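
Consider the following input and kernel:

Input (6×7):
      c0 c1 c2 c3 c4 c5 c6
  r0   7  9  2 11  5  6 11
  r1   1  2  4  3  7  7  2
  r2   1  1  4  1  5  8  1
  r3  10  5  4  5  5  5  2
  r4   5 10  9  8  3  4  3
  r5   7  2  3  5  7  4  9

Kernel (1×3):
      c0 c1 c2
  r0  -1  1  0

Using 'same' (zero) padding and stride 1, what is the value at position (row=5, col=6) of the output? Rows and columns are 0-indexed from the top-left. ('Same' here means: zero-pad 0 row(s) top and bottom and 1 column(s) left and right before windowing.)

5

The receptive field on the zero-padded input at this output position is [4 9 0]. Elementwise product with the kernel and sum: 4·-1 + 9·1.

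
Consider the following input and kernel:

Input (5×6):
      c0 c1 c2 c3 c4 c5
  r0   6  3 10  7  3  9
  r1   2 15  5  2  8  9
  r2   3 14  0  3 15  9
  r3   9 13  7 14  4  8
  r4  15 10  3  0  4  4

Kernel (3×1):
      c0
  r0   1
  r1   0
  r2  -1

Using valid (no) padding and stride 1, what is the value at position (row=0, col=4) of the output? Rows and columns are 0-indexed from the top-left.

The receptive field on the input at this output position is [3 / 8 / 15]. Elementwise product with the kernel and sum: 3·1 + 15·-1.

-12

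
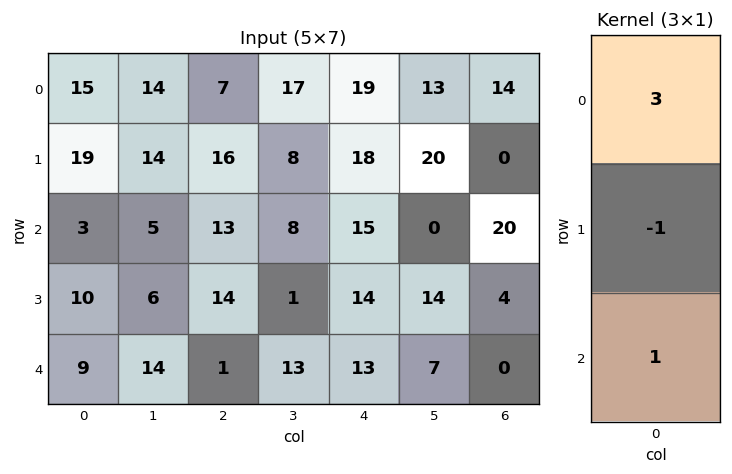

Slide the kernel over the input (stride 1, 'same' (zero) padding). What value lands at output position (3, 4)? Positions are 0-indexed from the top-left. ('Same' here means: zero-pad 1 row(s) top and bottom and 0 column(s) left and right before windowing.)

44

The receptive field on the zero-padded input at this output position is [15 / 14 / 13]. Elementwise product with the kernel and sum: 15·3 + 14·-1 + 13·1.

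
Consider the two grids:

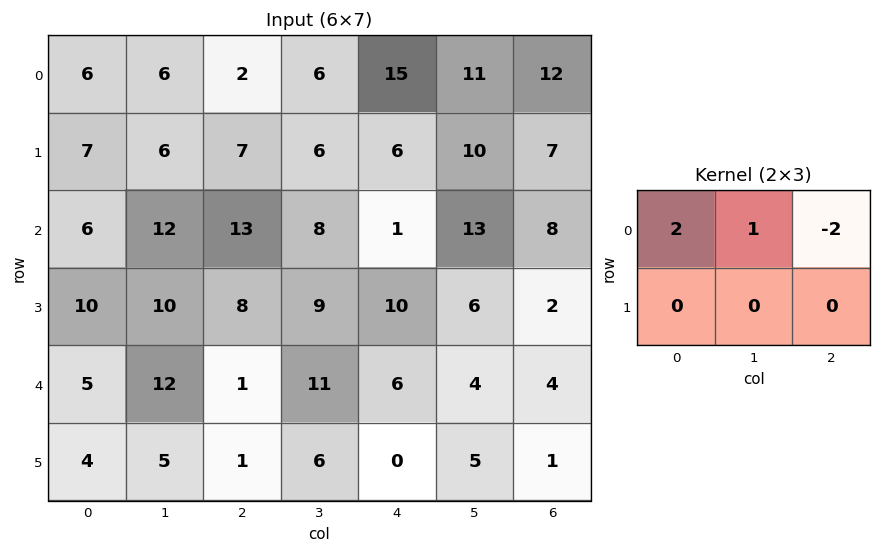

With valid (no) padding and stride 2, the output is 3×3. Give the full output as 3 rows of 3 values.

Output[0,0]: The receptive field on the input at this output position is [6 6 2 / 7 6 7]. Elementwise product with the kernel and sum: 6·2 + 6·1 + 2·-2.

14 -20 17
-2 32 -1
20 1 8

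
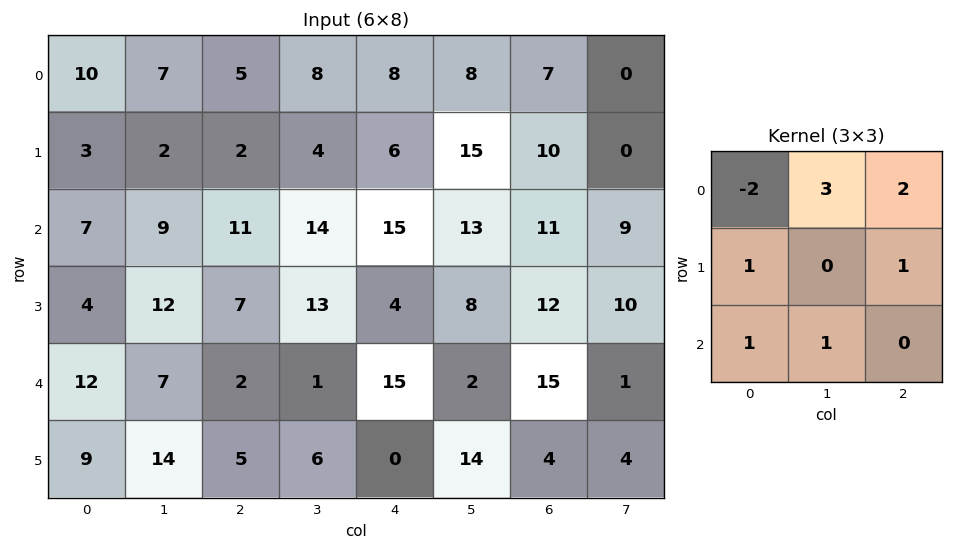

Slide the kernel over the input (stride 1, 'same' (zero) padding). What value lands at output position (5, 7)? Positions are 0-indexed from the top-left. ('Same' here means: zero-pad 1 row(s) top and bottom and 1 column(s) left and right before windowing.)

-23

The receptive field on the zero-padded input at this output position is [15 1 0 / 4 4 0 / 0 0 0]. Elementwise product with the kernel and sum: 15·-2 + 1·3 + 0·2 + 4·1 + 0·1 + 0·1 + 0·1.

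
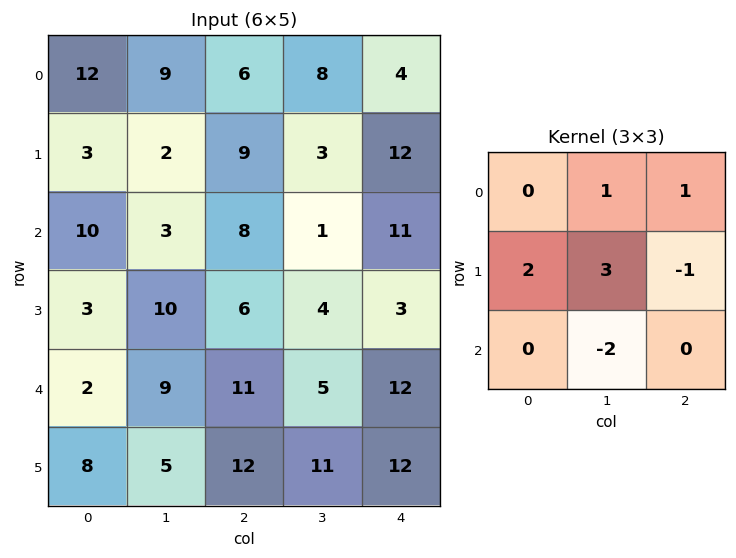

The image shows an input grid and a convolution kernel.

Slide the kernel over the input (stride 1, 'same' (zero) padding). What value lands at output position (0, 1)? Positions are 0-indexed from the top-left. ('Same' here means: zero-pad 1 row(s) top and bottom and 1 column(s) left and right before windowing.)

41

The receptive field on the zero-padded input at this output position is [0 0 0 / 12 9 6 / 3 2 9]. Elementwise product with the kernel and sum: 0·1 + 0·1 + 12·2 + 9·3 + 6·-1 + 2·-2.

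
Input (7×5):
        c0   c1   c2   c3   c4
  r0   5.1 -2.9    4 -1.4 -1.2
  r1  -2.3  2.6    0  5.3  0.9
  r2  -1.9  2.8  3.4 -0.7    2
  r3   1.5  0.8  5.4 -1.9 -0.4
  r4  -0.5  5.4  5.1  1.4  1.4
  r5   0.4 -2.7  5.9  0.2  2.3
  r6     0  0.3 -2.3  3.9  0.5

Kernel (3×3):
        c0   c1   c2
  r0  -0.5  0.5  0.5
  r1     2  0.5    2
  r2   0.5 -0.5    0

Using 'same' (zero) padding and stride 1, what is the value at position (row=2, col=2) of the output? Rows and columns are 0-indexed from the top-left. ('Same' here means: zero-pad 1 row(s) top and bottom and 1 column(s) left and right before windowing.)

The receptive field on the zero-padded input at this output position is [2.6 0 5.3 / 2.8 3.4 -0.7 / 0.8 5.4 -1.9]. Elementwise product with the kernel and sum: 2.6·-0.5 + 0·0.5 + 5.3·0.5 + 2.8·2 + 3.4·0.5 + -0.7·2 + 0.8·0.5 + 5.4·-0.5.

4.95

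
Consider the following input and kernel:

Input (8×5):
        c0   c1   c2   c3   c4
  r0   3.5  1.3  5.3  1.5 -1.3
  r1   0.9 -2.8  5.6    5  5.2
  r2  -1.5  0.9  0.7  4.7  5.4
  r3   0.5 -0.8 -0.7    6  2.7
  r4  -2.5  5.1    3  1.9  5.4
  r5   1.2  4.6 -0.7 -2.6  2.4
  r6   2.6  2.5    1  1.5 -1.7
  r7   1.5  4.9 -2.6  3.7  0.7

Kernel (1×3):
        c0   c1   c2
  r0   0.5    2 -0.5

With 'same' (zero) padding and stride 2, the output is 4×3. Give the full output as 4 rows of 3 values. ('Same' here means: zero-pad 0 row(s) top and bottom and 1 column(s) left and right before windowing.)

6.35 10.5 -1.85
-3.45 -0.5 13.15
-7.55 7.6 11.75
3.95 2.5 -2.65

Output[0,0]: The receptive field on the zero-padded input at this output position is [0 3.5 1.3]. Elementwise product with the kernel and sum: 0·0.5 + 3.5·2 + 1.3·-0.5.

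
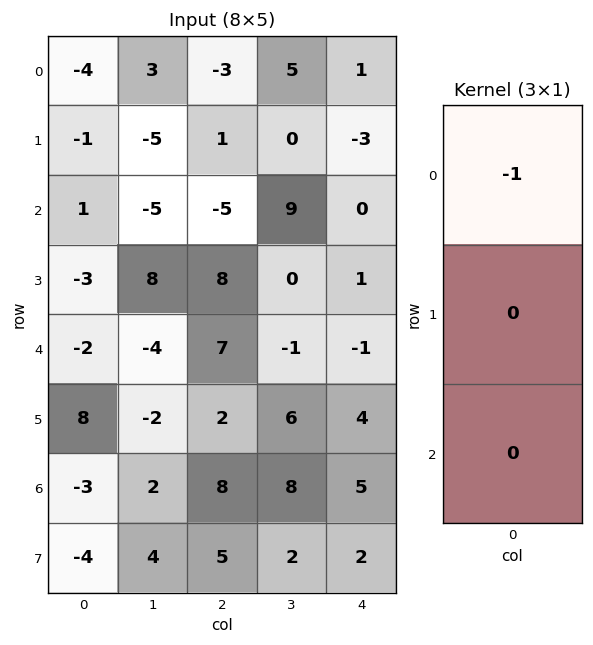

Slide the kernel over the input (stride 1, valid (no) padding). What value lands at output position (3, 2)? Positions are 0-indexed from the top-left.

-8

The receptive field on the input at this output position is [8 / 7 / 2]. Elementwise product with the kernel and sum: 8·-1.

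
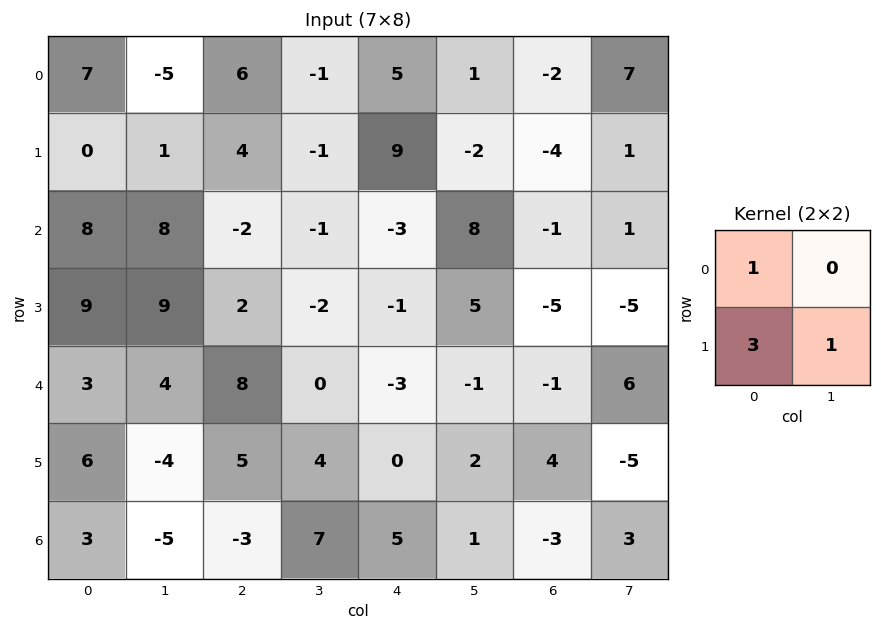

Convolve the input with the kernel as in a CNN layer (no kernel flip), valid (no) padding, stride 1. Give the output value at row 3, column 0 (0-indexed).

22

The receptive field on the input at this output position is [9 9 / 3 4]. Elementwise product with the kernel and sum: 9·1 + 3·3 + 4·1.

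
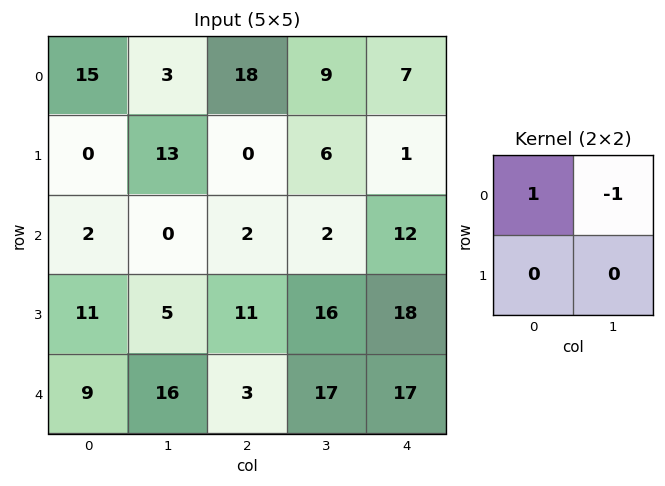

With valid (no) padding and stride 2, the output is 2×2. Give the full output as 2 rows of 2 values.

12 9
2 0

Output[0,0]: The receptive field on the input at this output position is [15 3 / 0 13]. Elementwise product with the kernel and sum: 15·1 + 3·-1.
Output[0,1]: The receptive field on the input at this output position is [18 9 / 0 6]. Elementwise product with the kernel and sum: 18·1 + 9·-1.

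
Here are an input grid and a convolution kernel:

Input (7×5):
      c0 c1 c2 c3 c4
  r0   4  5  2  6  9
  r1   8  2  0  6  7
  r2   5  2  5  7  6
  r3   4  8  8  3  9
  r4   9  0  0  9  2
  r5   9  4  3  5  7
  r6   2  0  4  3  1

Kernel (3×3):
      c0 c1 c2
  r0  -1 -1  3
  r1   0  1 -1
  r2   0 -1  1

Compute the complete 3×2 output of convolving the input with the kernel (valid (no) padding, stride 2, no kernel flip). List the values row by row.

2 17
8 -7
-4 -7

Output[0,0]: The receptive field on the input at this output position is [4 5 2 / 8 2 0 / 5 2 5]. Elementwise product with the kernel and sum: 4·-1 + 5·-1 + 2·3 + 2·1 + 0·-1 + 2·-1 + 5·1.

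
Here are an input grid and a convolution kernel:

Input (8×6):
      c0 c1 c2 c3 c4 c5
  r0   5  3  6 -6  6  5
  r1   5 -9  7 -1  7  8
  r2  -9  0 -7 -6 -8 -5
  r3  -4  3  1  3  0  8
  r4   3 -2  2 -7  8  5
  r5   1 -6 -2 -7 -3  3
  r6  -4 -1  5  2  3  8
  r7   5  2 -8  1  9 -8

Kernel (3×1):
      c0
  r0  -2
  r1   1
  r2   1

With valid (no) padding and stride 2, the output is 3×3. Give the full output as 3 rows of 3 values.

-14 -12 -13
17 17 24
-9 -1 -16

Output[0,0]: The receptive field on the input at this output position is [5 / 5 / -9]. Elementwise product with the kernel and sum: 5·-2 + 5·1 + -9·1.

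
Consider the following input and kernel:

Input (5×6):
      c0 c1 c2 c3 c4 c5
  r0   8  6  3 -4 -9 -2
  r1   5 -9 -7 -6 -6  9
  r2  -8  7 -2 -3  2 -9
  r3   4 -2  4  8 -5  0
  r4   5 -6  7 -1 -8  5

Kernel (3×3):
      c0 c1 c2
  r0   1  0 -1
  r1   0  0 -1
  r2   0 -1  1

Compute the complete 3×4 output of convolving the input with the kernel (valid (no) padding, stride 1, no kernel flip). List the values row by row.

Output[0,0]: The receptive field on the input at this output position is [8 6 3 / 5 -9 -7 / -8 7 -2]. Elementwise product with the kernel and sum: 8·1 + 3·-1 + -7·-1 + 7·-1 + -2·1.

3 15 23 -22
20 4 -16 -1
3 -6 -6 19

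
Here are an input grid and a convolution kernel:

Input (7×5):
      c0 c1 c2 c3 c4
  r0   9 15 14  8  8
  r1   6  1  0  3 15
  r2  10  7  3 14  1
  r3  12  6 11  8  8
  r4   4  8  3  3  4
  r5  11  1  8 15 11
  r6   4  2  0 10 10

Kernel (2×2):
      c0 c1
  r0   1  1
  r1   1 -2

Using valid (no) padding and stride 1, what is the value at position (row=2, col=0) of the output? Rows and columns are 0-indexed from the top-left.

17

The receptive field on the input at this output position is [10 7 / 12 6]. Elementwise product with the kernel and sum: 10·1 + 7·1 + 12·1 + 6·-2.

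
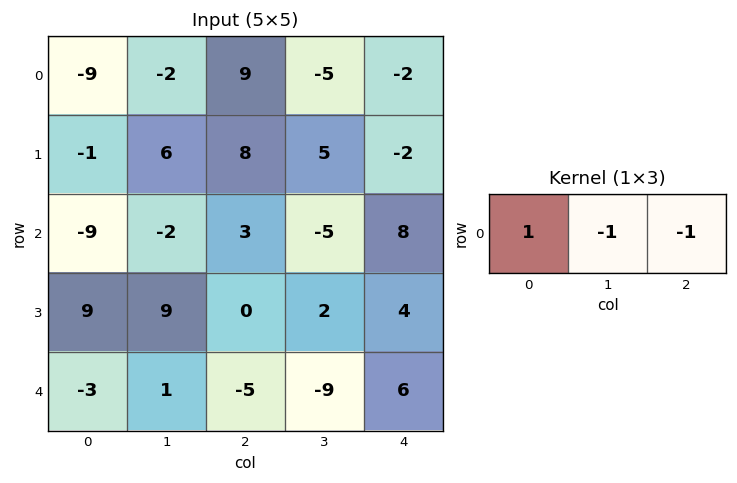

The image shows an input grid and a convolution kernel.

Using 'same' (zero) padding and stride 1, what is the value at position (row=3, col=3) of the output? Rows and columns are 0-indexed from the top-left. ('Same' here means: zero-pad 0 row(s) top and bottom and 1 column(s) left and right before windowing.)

The receptive field on the zero-padded input at this output position is [0 2 4]. Elementwise product with the kernel and sum: 0·1 + 2·-1 + 4·-1.

-6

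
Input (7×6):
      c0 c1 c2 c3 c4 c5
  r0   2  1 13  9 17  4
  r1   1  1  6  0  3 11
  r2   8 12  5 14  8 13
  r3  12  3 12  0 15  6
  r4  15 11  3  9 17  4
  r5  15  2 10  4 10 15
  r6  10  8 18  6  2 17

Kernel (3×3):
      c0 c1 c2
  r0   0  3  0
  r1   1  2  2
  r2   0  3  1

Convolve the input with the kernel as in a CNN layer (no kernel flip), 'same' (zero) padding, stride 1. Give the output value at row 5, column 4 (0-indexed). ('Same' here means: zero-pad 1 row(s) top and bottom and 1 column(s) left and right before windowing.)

128

The receptive field on the zero-padded input at this output position is [9 17 4 / 4 10 15 / 6 2 17]. Elementwise product with the kernel and sum: 17·3 + 4·1 + 10·2 + 15·2 + 2·3 + 17·1.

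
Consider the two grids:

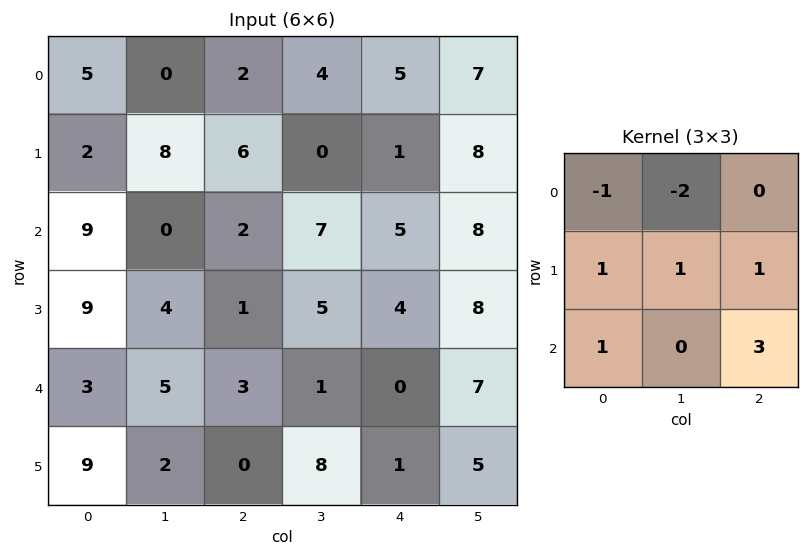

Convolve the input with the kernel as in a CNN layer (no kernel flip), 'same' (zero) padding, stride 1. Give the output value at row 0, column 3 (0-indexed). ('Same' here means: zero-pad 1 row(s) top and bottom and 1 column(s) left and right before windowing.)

The receptive field on the zero-padded input at this output position is [0 0 0 / 2 4 5 / 6 0 1]. Elementwise product with the kernel and sum: 0·-1 + 0·-2 + 2·1 + 4·1 + 5·1 + 6·1 + 1·3.

20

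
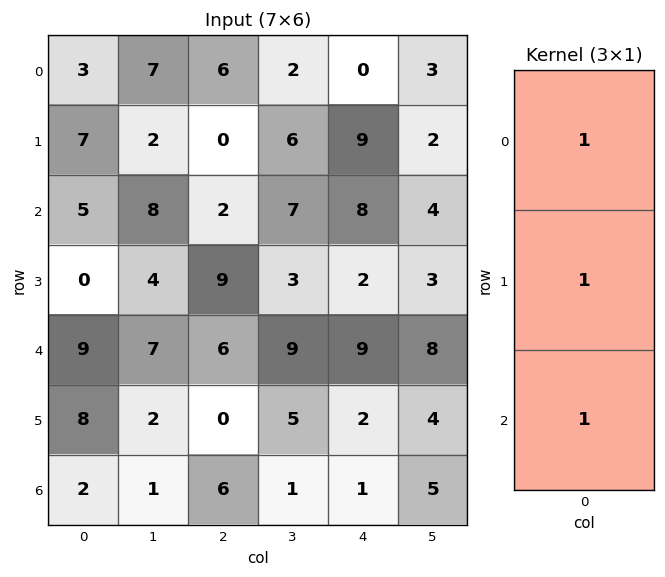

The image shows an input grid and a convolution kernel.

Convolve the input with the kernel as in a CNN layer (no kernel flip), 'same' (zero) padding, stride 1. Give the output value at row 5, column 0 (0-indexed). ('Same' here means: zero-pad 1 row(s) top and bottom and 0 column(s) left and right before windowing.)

19

The receptive field on the zero-padded input at this output position is [9 / 8 / 2]. Elementwise product with the kernel and sum: 9·1 + 8·1 + 2·1.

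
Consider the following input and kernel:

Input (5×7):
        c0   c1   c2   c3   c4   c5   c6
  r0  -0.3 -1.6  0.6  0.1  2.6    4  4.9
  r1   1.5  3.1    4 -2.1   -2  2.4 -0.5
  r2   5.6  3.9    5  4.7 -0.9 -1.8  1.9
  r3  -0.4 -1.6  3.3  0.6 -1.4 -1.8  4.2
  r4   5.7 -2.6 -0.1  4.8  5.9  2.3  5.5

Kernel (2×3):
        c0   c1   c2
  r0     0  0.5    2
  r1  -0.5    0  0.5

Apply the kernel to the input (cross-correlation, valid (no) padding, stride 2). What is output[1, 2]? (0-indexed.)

5.7

The receptive field on the input at this output position is [-0.9 -1.8 1.9 / -1.4 -1.8 4.2]. Elementwise product with the kernel and sum: -1.8·0.5 + 1.9·2 + -1.4·-0.5 + 4.2·0.5.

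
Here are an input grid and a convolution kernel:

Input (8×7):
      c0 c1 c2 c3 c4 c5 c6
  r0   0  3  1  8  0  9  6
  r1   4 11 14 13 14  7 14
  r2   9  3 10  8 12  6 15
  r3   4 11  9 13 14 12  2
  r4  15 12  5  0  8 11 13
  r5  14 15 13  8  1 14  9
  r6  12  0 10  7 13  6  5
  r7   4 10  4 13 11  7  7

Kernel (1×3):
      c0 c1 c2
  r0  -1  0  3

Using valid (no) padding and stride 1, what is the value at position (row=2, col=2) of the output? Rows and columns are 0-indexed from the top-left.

26

The receptive field on the input at this output position is [10 8 12]. Elementwise product with the kernel and sum: 10·-1 + 12·3.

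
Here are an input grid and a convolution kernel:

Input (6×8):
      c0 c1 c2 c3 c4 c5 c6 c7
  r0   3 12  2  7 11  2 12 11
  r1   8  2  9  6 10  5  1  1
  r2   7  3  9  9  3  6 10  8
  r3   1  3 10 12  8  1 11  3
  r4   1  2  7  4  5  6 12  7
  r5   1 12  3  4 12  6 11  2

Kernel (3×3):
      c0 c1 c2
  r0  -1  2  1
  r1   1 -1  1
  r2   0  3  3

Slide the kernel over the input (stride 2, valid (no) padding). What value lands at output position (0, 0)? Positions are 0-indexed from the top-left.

The receptive field on the input at this output position is [3 12 2 / 8 2 9 / 7 3 9]. Elementwise product with the kernel and sum: 3·-1 + 12·2 + 2·1 + 8·1 + 2·-1 + 9·1 + 3·3 + 9·3.

74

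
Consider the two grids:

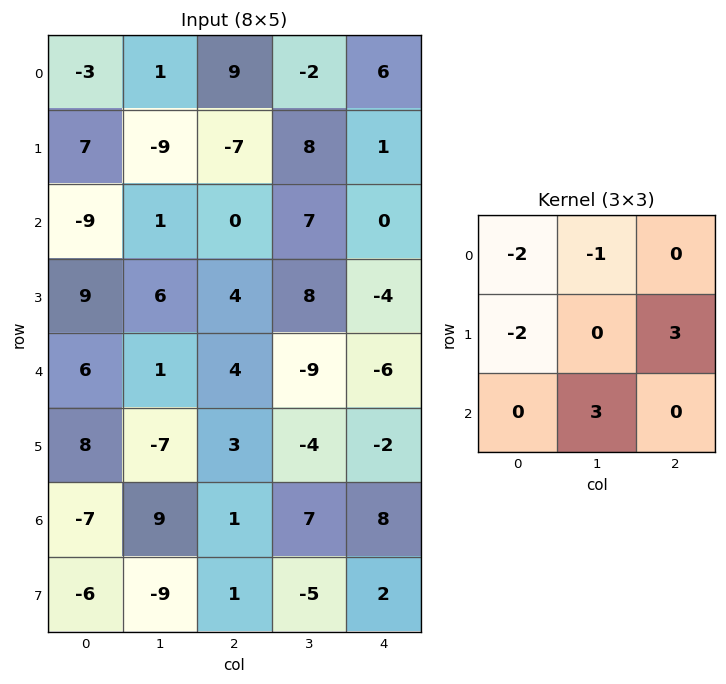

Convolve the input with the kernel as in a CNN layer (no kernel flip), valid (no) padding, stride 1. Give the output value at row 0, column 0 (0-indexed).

-27

The receptive field on the input at this output position is [-3 1 9 / 7 -9 -7 / -9 1 0]. Elementwise product with the kernel and sum: -3·-2 + 1·-1 + 7·-2 + -7·3 + 1·3.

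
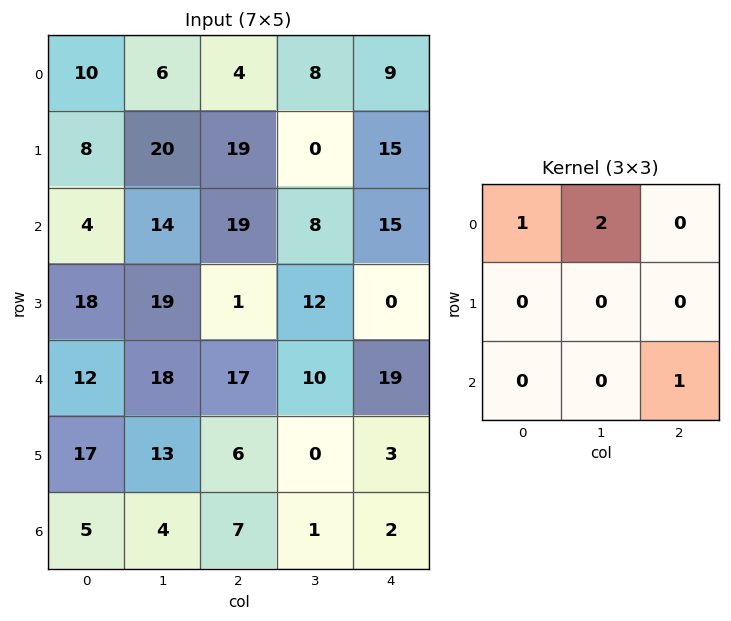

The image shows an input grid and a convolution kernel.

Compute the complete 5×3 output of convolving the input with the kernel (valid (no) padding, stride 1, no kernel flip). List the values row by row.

41 22 35
49 70 19
49 62 54
62 21 28
55 53 39

Output[0,0]: The receptive field on the input at this output position is [10 6 4 / 8 20 19 / 4 14 19]. Elementwise product with the kernel and sum: 10·1 + 6·2 + 19·1.
Output[0,1]: The receptive field on the input at this output position is [6 4 8 / 20 19 0 / 14 19 8]. Elementwise product with the kernel and sum: 6·1 + 4·2 + 8·1.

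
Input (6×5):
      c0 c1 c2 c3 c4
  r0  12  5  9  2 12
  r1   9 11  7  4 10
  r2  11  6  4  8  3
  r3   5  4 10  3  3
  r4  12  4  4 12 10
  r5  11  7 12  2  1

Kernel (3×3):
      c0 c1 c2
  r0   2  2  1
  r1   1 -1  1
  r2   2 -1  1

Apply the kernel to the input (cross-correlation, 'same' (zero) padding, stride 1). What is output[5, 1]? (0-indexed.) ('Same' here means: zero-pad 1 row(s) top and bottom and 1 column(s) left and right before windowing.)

The receptive field on the zero-padded input at this output position is [12 4 4 / 11 7 12 / 0 0 0]. Elementwise product with the kernel and sum: 12·2 + 4·2 + 4·1 + 11·1 + 7·-1 + 12·1 + 0·2 + 0·-1 + 0·1.

52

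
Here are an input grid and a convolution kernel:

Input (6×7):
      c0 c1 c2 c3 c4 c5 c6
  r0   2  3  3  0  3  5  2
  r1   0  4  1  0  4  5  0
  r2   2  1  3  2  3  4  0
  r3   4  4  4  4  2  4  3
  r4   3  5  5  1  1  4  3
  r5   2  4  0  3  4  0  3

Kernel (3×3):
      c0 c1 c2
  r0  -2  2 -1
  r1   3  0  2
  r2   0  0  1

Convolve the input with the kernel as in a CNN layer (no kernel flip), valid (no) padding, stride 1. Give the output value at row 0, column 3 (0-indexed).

The receptive field on the input at this output position is [0 3 5 / 0 4 5 / 2 3 4]. Elementwise product with the kernel and sum: 0·-2 + 3·2 + 5·-1 + 0·3 + 5·2 + 4·1.

15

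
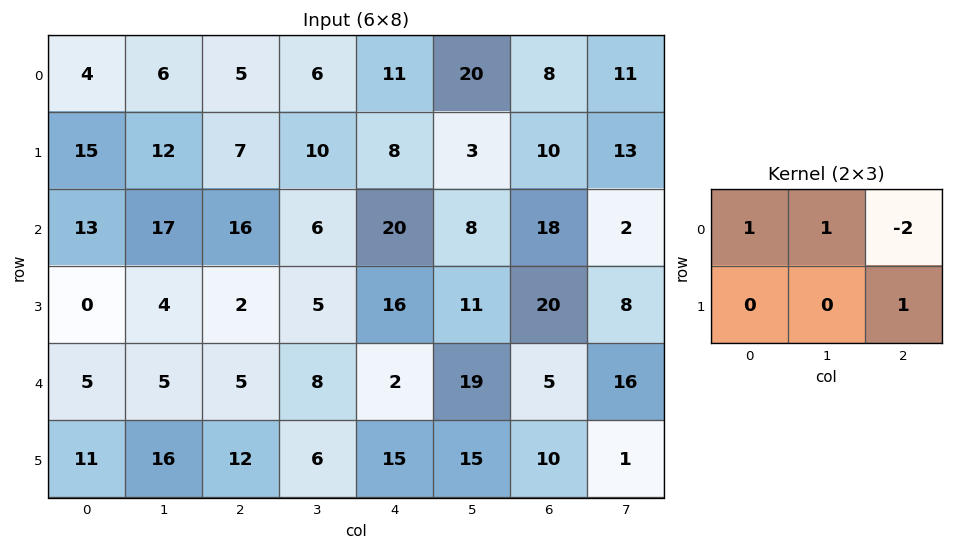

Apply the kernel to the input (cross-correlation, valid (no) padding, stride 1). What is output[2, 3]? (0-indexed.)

21

The receptive field on the input at this output position is [6 20 8 / 5 16 11]. Elementwise product with the kernel and sum: 6·1 + 20·1 + 8·-2 + 11·1.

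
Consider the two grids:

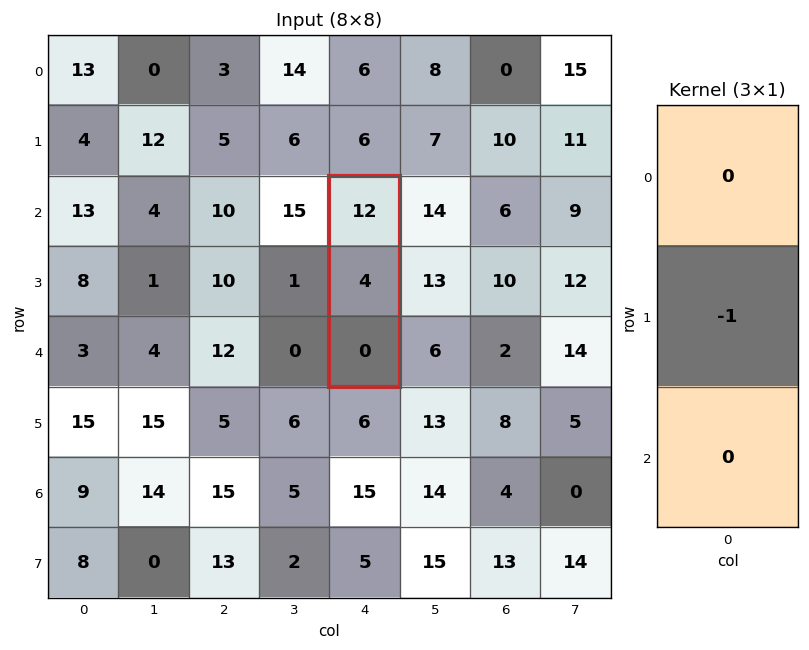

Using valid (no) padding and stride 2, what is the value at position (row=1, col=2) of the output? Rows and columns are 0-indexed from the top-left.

-4

The receptive field on the input at this output position is [12 / 4 / 0]. Elementwise product with the kernel and sum: 4·-1.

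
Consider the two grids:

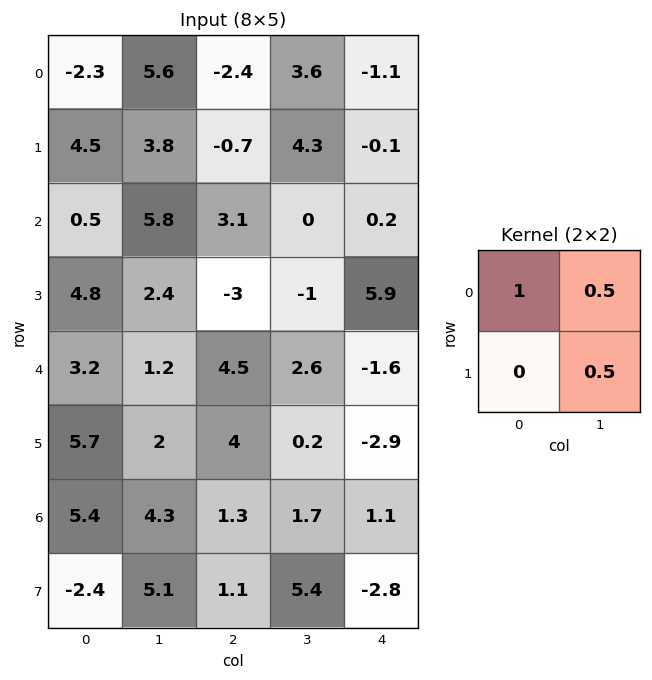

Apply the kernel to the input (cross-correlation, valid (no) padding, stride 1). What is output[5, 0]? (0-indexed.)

The receptive field on the input at this output position is [5.7 2 / 5.4 4.3]. Elementwise product with the kernel and sum: 5.7·1 + 2·0.5 + 4.3·0.5.

8.85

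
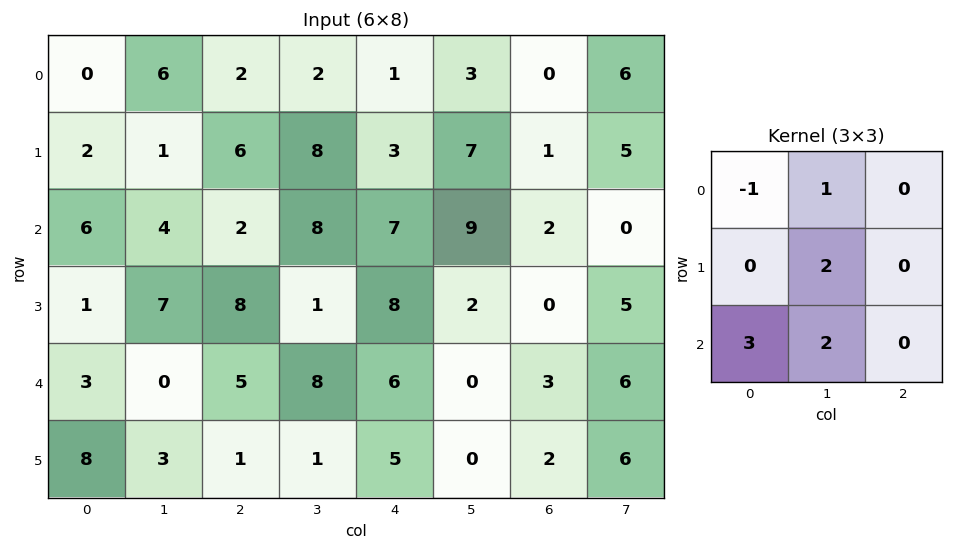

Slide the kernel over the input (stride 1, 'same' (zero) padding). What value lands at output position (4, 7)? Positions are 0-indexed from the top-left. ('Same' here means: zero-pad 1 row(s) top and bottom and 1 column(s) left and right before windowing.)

The receptive field on the zero-padded input at this output position is [0 5 0 / 3 6 0 / 2 6 0]. Elementwise product with the kernel and sum: 0·-1 + 5·1 + 6·2 + 2·3 + 6·2.

35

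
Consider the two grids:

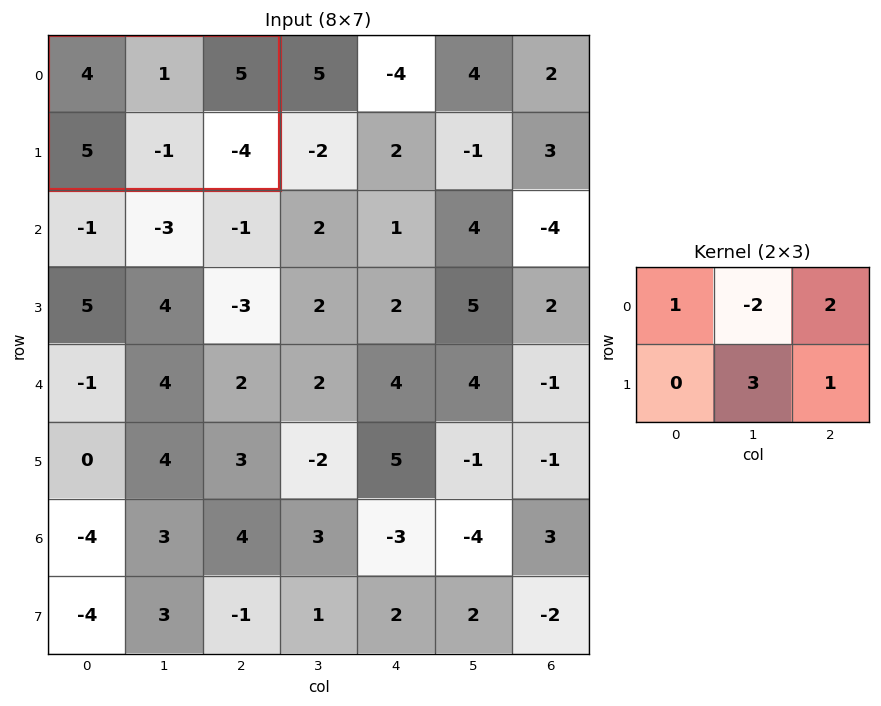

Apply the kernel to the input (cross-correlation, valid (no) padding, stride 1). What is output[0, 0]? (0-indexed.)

5

The receptive field on the input at this output position is [4 1 5 / 5 -1 -4]. Elementwise product with the kernel and sum: 4·1 + 1·-2 + 5·2 + -1·3 + -4·1.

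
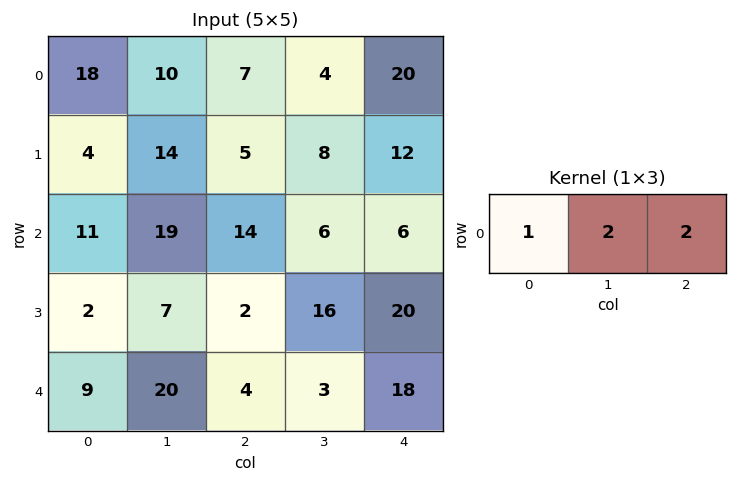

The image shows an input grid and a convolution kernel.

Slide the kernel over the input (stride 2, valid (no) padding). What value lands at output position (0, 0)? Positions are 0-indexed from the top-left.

The receptive field on the input at this output position is [18 10 7]. Elementwise product with the kernel and sum: 18·1 + 10·2 + 7·2.

52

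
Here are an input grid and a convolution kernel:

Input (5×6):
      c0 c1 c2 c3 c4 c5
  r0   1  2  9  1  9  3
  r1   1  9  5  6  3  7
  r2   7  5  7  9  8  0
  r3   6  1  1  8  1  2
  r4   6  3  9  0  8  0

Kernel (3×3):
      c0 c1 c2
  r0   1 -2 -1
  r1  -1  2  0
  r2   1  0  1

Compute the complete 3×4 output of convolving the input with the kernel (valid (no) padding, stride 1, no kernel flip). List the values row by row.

Output[0,0]: The receptive field on the input at this output position is [1 2 9 / 1 9 5 / 7 5 7]. Elementwise product with the kernel and sum: 1·1 + 2·-2 + 9·-1 + 1·-1 + 9·2 + 7·1 + 7·1.

19 -2 20 -11
-12 11 3 10
1 -14 13 -13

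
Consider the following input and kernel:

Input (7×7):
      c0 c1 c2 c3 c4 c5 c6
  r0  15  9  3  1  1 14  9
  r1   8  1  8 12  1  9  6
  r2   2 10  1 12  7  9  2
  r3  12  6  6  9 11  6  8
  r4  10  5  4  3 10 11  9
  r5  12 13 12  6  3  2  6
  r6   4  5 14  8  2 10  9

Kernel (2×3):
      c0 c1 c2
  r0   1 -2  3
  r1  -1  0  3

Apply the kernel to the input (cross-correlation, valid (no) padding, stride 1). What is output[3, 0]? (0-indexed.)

20

The receptive field on the input at this output position is [12 6 6 / 10 5 4]. Elementwise product with the kernel and sum: 12·1 + 6·-2 + 6·3 + 10·-1 + 4·3.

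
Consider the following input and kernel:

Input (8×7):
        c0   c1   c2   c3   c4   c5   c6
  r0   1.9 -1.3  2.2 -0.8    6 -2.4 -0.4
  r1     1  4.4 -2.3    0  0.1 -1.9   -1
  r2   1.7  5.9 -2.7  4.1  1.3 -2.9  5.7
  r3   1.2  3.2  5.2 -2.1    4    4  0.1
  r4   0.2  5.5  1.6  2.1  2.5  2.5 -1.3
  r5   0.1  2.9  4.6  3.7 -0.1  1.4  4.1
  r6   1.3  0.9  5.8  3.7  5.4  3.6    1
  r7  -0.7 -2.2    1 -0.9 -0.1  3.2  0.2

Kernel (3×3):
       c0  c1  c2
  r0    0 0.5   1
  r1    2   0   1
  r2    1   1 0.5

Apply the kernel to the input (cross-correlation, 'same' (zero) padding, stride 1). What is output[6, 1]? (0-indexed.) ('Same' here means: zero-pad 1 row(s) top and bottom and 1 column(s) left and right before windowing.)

The receptive field on the zero-padded input at this output position is [0.1 2.9 4.6 / 1.3 0.9 5.8 / -0.7 -2.2 1]. Elementwise product with the kernel and sum: 2.9·0.5 + 4.6·1 + 1.3·2 + 5.8·1 + -0.7·1 + -2.2·1 + 1·0.5.

12.05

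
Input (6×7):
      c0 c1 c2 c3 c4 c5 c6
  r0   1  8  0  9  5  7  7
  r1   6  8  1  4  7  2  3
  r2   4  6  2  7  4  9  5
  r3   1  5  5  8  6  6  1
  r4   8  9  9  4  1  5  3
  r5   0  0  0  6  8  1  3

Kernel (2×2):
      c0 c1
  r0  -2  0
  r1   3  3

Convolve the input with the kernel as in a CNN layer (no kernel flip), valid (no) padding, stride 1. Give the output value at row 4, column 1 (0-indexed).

-18

The receptive field on the input at this output position is [9 9 / 0 0]. Elementwise product with the kernel and sum: 9·-2 + 0·3 + 0·3.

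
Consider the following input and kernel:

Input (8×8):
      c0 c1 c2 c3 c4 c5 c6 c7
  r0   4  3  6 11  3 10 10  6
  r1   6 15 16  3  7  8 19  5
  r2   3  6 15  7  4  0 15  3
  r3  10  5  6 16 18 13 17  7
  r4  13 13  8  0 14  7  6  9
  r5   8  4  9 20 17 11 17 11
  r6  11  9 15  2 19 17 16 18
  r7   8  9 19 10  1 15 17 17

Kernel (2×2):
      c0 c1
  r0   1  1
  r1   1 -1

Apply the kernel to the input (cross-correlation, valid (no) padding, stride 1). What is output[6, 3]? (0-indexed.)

30

The receptive field on the input at this output position is [2 19 / 10 1]. Elementwise product with the kernel and sum: 2·1 + 19·1 + 10·1 + 1·-1.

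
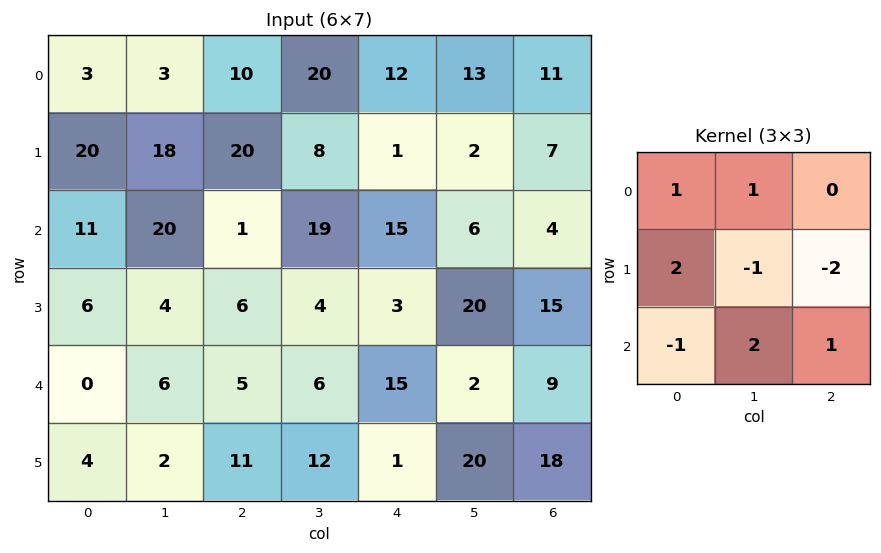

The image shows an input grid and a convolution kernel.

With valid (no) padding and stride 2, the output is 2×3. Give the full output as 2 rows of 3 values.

Output[0,0]: The receptive field on the input at this output position is [3 3 10 / 20 18 20 / 11 20 1]. Elementwise product with the kernel and sum: 3·1 + 3·1 + 20·2 + 18·-1 + 20·-2 + 11·-1 + 20·2 + 1·1.

18 112 12
44 44 -25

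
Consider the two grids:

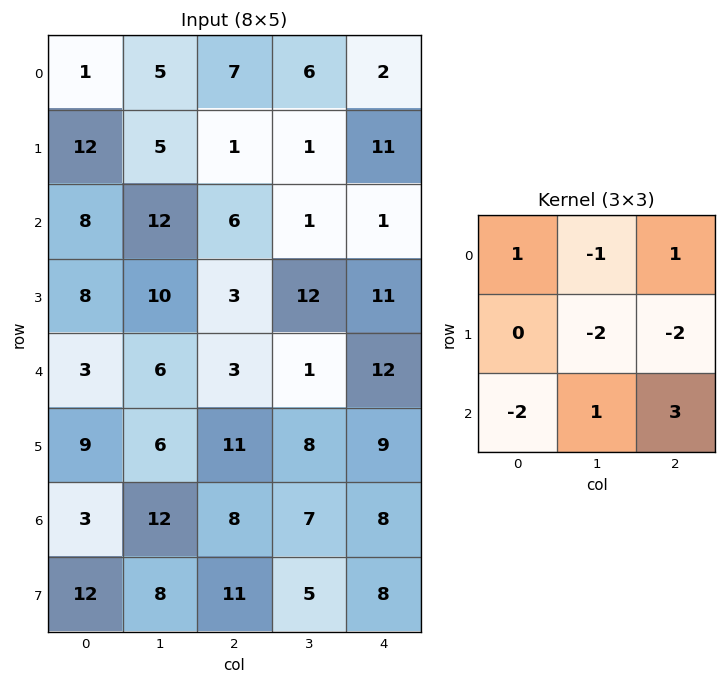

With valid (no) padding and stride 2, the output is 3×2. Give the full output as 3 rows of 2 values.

5 -29
-15 -9
-4 -5

Output[0,0]: The receptive field on the input at this output position is [1 5 7 / 12 5 1 / 8 12 6]. Elementwise product with the kernel and sum: 1·1 + 5·-1 + 7·1 + 5·-2 + 1·-2 + 8·-2 + 12·1 + 6·3.
Output[0,1]: The receptive field on the input at this output position is [7 6 2 / 1 1 11 / 6 1 1]. Elementwise product with the kernel and sum: 7·1 + 6·-1 + 2·1 + 1·-2 + 11·-2 + 6·-2 + 1·1 + 1·3.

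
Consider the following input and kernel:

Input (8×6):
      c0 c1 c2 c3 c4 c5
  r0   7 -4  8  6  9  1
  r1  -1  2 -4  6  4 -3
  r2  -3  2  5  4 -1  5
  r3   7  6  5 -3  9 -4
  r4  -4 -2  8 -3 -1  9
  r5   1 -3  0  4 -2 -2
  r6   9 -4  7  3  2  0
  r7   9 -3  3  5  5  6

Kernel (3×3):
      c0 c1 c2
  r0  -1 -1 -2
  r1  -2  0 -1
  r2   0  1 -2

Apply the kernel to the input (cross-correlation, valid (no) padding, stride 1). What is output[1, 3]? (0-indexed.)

The receptive field on the input at this output position is [6 4 -3 / 4 -1 5 / -3 9 -4]. Elementwise product with the kernel and sum: 6·-1 + 4·-1 + -3·-2 + 4·-2 + 5·-1 + 9·1 + -4·-2.

0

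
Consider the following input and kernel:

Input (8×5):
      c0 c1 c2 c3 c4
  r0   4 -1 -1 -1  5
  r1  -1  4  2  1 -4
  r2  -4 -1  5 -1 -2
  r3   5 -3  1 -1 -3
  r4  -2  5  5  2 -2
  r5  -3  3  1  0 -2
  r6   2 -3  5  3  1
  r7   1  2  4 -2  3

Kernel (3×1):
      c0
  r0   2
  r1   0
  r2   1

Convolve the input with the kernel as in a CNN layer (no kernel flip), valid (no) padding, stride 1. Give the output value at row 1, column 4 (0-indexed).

-11

The receptive field on the input at this output position is [-4 / -2 / -3]. Elementwise product with the kernel and sum: -4·2 + -3·1.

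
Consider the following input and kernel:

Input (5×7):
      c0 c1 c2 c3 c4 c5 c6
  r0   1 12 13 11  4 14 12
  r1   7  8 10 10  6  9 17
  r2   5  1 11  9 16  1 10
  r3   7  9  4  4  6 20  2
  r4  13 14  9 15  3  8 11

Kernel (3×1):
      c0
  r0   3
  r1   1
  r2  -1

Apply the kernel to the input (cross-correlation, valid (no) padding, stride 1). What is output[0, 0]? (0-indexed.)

5

The receptive field on the input at this output position is [1 / 7 / 5]. Elementwise product with the kernel and sum: 1·3 + 7·1 + 5·-1.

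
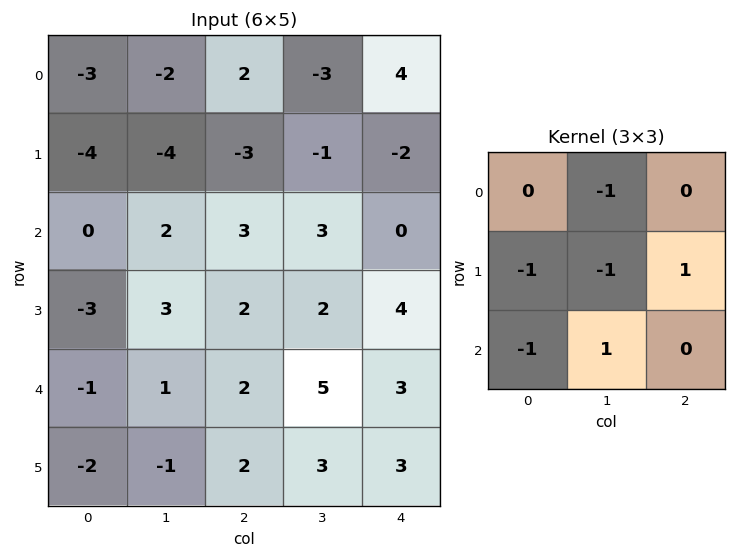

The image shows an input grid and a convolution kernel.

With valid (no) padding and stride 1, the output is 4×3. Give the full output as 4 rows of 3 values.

9 5 5
11 0 -5
2 -5 0
0 3 -5

Output[0,0]: The receptive field on the input at this output position is [-3 -2 2 / -4 -4 -3 / 0 2 3]. Elementwise product with the kernel and sum: -2·-1 + -4·-1 + -4·-1 + -3·1 + 0·-1 + 2·1.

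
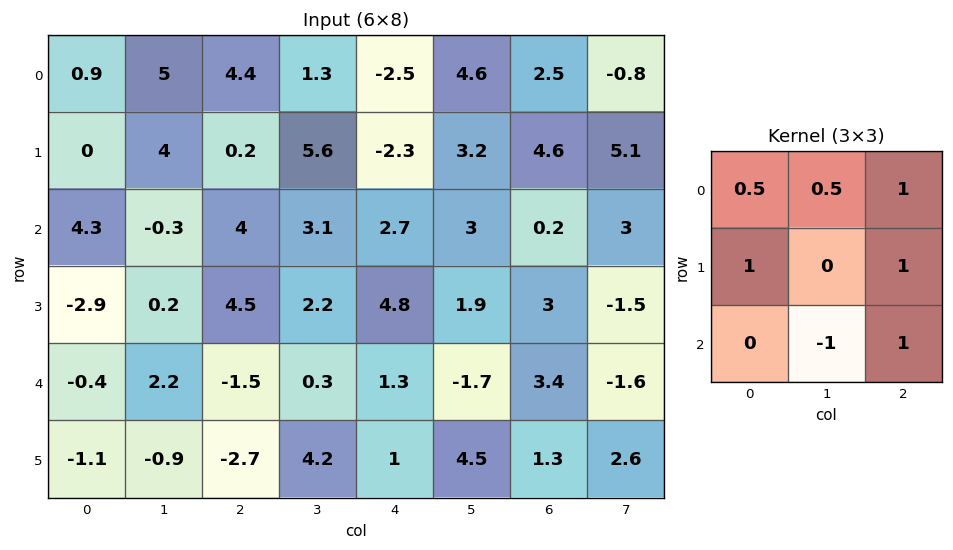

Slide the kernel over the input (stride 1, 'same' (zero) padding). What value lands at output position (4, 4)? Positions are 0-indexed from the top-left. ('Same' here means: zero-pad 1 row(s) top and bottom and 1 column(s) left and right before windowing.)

7.5

The receptive field on the zero-padded input at this output position is [2.2 4.8 1.9 / 0.3 1.3 -1.7 / 4.2 1 4.5]. Elementwise product with the kernel and sum: 2.2·0.5 + 4.8·0.5 + 1.9·1 + 0.3·1 + -1.7·1 + 1·-1 + 4.5·1.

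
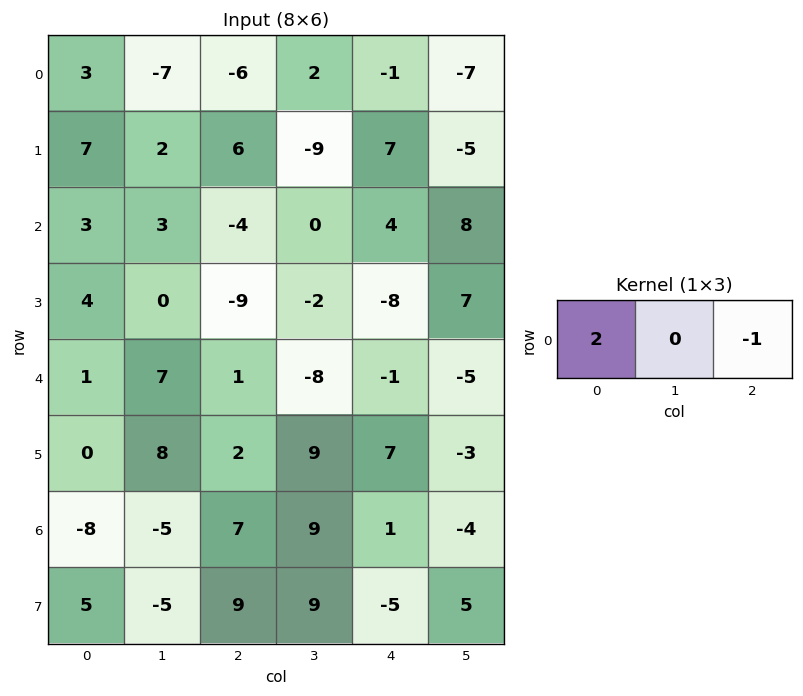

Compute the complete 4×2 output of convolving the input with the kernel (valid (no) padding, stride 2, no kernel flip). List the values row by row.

12 -11
10 -12
1 3
-23 13

Output[0,0]: The receptive field on the input at this output position is [3 -7 -6]. Elementwise product with the kernel and sum: 3·2 + -6·-1.
Output[0,1]: The receptive field on the input at this output position is [-6 2 -1]. Elementwise product with the kernel and sum: -6·2 + -1·-1.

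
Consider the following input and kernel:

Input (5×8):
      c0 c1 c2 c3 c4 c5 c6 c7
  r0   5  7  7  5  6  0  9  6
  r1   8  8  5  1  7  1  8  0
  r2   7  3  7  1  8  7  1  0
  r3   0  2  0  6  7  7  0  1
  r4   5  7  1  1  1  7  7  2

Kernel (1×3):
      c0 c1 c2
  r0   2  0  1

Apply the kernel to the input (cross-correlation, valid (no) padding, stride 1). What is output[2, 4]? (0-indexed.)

17

The receptive field on the input at this output position is [8 7 1]. Elementwise product with the kernel and sum: 8·2 + 1·1.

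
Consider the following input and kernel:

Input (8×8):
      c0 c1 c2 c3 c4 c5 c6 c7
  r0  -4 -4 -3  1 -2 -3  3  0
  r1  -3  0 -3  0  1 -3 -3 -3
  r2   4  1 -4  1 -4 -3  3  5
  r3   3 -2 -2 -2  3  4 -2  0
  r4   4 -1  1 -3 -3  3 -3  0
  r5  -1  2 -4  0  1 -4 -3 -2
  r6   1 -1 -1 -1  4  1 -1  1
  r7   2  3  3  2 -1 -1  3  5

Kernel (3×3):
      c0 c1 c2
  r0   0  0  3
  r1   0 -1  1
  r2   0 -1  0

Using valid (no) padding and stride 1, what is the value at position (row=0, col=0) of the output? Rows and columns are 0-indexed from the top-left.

The receptive field on the input at this output position is [-4 -4 -3 / -3 0 -3 / 4 1 -4]. Elementwise product with the kernel and sum: -3·3 + 0·-1 + -3·1 + 1·-1.

-13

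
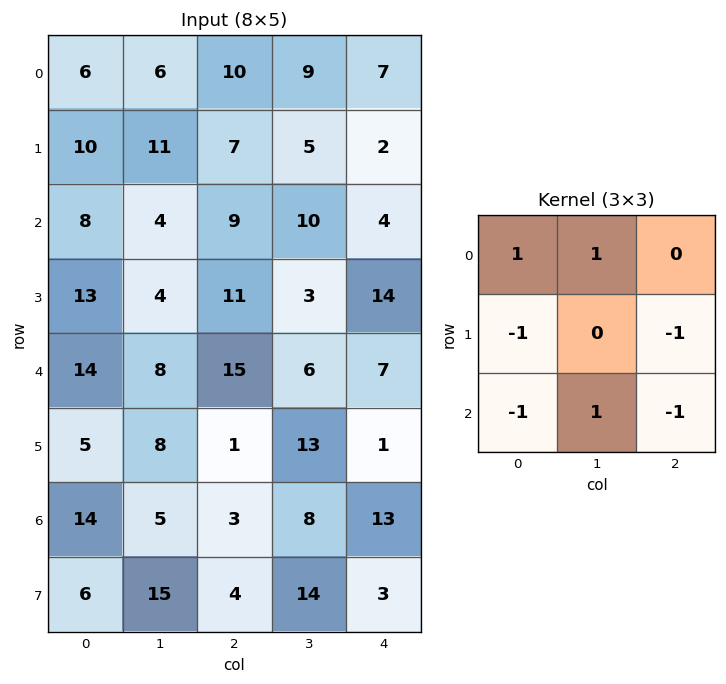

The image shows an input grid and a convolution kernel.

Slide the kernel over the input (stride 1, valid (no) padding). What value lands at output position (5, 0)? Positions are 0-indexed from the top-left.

The receptive field on the input at this output position is [5 8 1 / 14 5 3 / 6 15 4]. Elementwise product with the kernel and sum: 5·1 + 8·1 + 14·-1 + 3·-1 + 6·-1 + 15·1 + 4·-1.

1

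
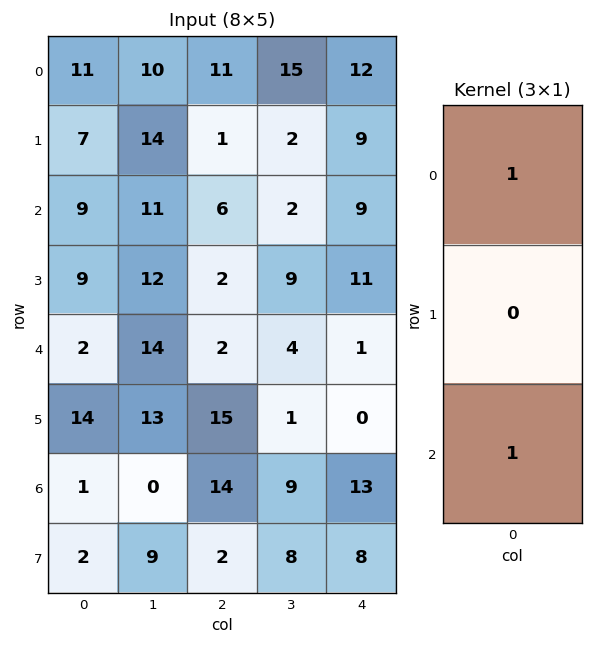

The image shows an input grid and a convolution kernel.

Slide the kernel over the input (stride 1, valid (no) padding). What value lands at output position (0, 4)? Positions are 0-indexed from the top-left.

21

The receptive field on the input at this output position is [12 / 9 / 9]. Elementwise product with the kernel and sum: 12·1 + 9·1.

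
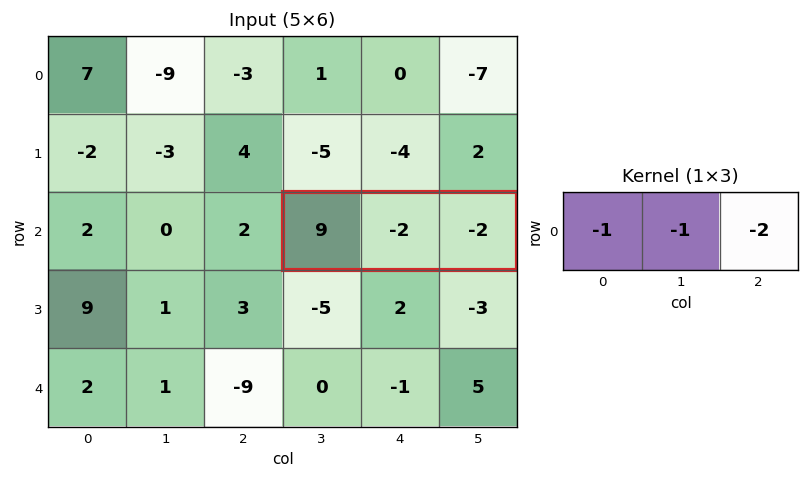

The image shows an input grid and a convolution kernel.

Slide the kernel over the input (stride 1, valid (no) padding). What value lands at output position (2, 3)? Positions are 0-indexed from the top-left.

The receptive field on the input at this output position is [9 -2 -2]. Elementwise product with the kernel and sum: 9·-1 + -2·-1 + -2·-2.

-3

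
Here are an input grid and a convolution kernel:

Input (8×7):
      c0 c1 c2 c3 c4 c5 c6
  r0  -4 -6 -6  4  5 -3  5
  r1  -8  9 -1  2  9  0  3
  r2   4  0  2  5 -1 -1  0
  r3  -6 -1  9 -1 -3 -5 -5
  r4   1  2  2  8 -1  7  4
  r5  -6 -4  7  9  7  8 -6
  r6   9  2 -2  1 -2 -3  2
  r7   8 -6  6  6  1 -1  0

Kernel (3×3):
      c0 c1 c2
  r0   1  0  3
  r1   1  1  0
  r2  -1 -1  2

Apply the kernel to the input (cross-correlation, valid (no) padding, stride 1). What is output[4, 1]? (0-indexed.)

The receptive field on the input at this output position is [2 2 8 / -4 7 9 / 2 -2 1]. Elementwise product with the kernel and sum: 2·1 + 8·3 + -4·1 + 7·1 + 2·-1 + -2·-1 + 1·2.

31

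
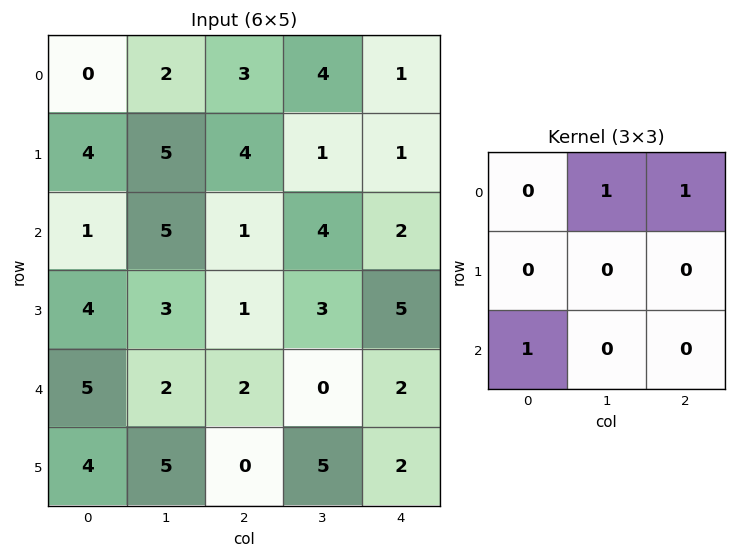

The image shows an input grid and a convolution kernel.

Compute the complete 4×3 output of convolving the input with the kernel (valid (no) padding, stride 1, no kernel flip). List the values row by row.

6 12 6
13 8 3
11 7 8
8 9 8

Output[0,0]: The receptive field on the input at this output position is [0 2 3 / 4 5 4 / 1 5 1]. Elementwise product with the kernel and sum: 2·1 + 3·1 + 1·1.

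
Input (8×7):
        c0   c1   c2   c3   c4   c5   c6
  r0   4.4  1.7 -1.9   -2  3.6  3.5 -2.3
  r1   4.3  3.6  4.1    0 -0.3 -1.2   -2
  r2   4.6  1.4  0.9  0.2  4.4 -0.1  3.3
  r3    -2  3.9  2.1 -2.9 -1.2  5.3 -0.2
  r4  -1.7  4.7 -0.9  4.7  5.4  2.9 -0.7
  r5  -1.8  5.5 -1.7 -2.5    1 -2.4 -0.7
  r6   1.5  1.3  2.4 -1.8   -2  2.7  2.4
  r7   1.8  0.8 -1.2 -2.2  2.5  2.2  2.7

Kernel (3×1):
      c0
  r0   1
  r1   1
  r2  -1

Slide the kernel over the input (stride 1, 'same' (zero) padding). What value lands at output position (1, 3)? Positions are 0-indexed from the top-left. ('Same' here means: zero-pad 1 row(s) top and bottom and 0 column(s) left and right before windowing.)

The receptive field on the zero-padded input at this output position is [-2 / 0 / 0.2]. Elementwise product with the kernel and sum: -2·1 + 0·1 + 0.2·-1.

-2.2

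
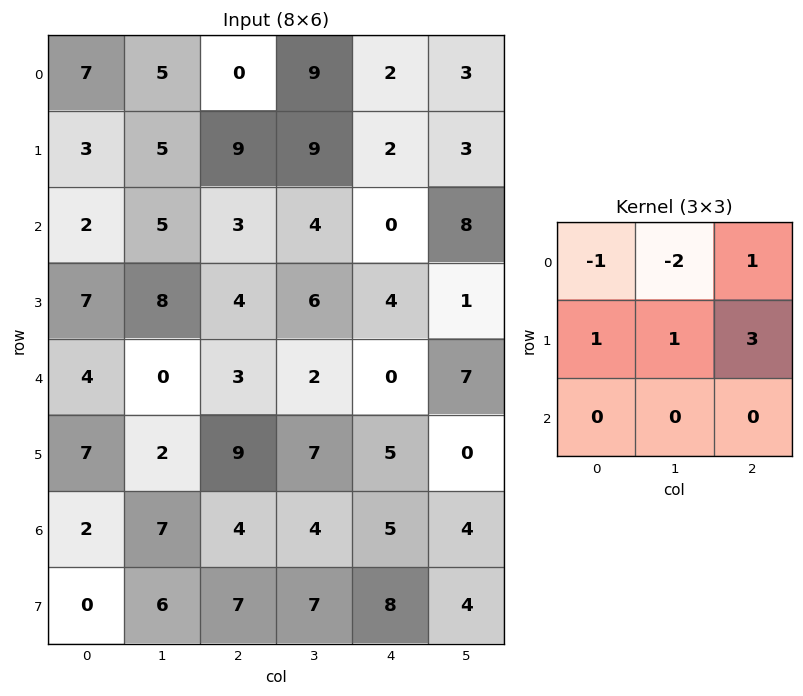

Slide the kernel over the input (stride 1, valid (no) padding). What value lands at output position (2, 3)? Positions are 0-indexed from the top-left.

17

The receptive field on the input at this output position is [4 0 8 / 6 4 1 / 2 0 7]. Elementwise product with the kernel and sum: 4·-1 + 0·-2 + 8·1 + 6·1 + 4·1 + 1·3.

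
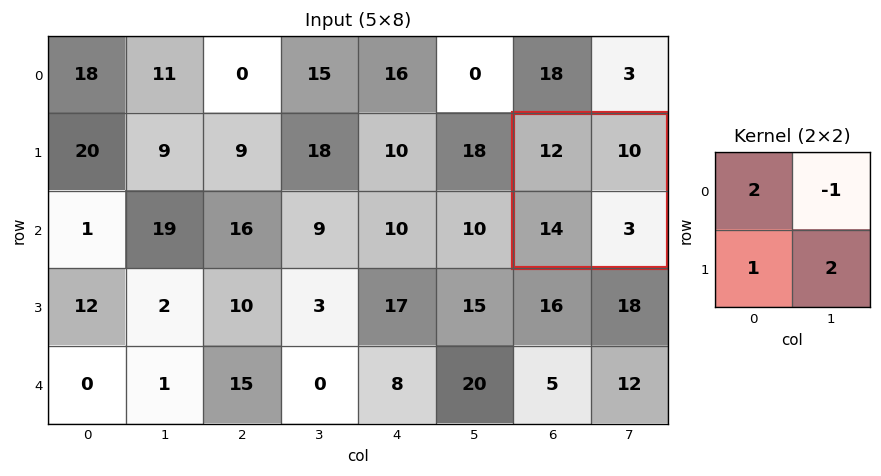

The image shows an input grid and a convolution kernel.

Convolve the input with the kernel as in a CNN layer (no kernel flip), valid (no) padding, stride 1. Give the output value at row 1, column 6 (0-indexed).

The receptive field on the input at this output position is [12 10 / 14 3]. Elementwise product with the kernel and sum: 12·2 + 10·-1 + 14·1 + 3·2.

34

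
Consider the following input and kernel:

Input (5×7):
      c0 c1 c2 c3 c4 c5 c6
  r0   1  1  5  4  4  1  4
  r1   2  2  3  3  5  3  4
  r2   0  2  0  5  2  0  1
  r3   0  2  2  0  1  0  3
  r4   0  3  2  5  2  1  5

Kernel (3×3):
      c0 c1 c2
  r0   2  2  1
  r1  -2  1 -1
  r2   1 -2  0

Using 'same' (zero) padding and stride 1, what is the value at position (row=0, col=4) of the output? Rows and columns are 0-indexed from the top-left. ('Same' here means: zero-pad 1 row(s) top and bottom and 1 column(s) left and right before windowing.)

-12

The receptive field on the zero-padded input at this output position is [0 0 0 / 4 4 1 / 3 5 3]. Elementwise product with the kernel and sum: 0·2 + 0·2 + 0·1 + 4·-2 + 4·1 + 1·-1 + 3·1 + 5·-2.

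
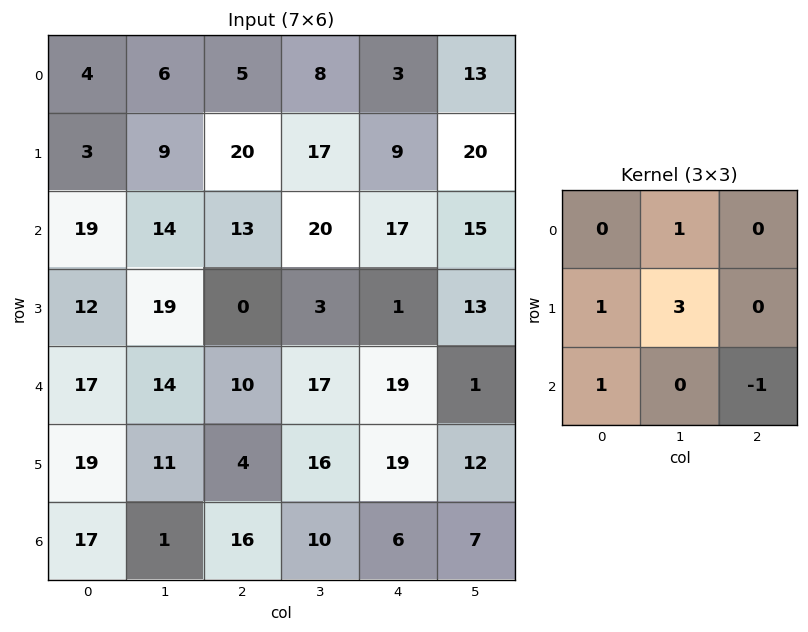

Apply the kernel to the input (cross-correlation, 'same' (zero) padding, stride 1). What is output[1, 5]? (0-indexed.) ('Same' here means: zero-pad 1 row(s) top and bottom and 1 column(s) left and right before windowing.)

99

The receptive field on the zero-padded input at this output position is [3 13 0 / 9 20 0 / 17 15 0]. Elementwise product with the kernel and sum: 13·1 + 9·1 + 20·3 + 17·1 + 0·-1.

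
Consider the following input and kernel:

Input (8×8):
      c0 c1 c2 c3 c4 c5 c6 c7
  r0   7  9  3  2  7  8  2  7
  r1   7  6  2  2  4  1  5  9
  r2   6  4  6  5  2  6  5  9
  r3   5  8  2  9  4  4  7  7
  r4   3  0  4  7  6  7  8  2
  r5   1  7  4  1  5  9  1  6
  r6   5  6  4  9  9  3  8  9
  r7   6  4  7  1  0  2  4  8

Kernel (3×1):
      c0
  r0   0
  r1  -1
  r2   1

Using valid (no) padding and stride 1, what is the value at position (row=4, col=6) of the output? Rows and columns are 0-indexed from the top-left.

The receptive field on the input at this output position is [8 / 1 / 8]. Elementwise product with the kernel and sum: 1·-1 + 8·1.

7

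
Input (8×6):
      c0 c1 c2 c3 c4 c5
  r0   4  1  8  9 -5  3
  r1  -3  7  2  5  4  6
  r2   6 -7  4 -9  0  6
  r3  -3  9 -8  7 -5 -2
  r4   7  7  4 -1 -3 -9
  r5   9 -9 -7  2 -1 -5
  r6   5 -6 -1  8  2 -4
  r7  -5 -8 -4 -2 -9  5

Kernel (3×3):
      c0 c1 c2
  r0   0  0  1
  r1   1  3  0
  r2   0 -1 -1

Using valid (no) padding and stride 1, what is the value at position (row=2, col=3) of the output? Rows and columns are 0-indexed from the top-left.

10

The receptive field on the input at this output position is [-9 0 6 / 7 -5 -2 / -1 -3 -9]. Elementwise product with the kernel and sum: 6·1 + 7·1 + -5·3 + -3·-1 + -9·-1.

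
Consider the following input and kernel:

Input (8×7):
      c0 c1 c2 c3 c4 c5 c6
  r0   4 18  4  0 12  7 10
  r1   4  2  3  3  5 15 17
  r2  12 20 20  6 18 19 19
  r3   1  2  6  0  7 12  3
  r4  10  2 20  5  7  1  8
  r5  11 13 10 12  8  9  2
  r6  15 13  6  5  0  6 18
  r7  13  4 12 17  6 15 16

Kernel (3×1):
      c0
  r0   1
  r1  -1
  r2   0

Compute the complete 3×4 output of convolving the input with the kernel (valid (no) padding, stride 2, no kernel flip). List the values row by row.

Output[0,0]: The receptive field on the input at this output position is [4 / 4 / 12]. Elementwise product with the kernel and sum: 4·1 + 4·-1.
Output[0,1]: The receptive field on the input at this output position is [4 / 3 / 20]. Elementwise product with the kernel and sum: 4·1 + 3·-1.

0 1 7 -7
11 14 11 16
-1 10 -1 6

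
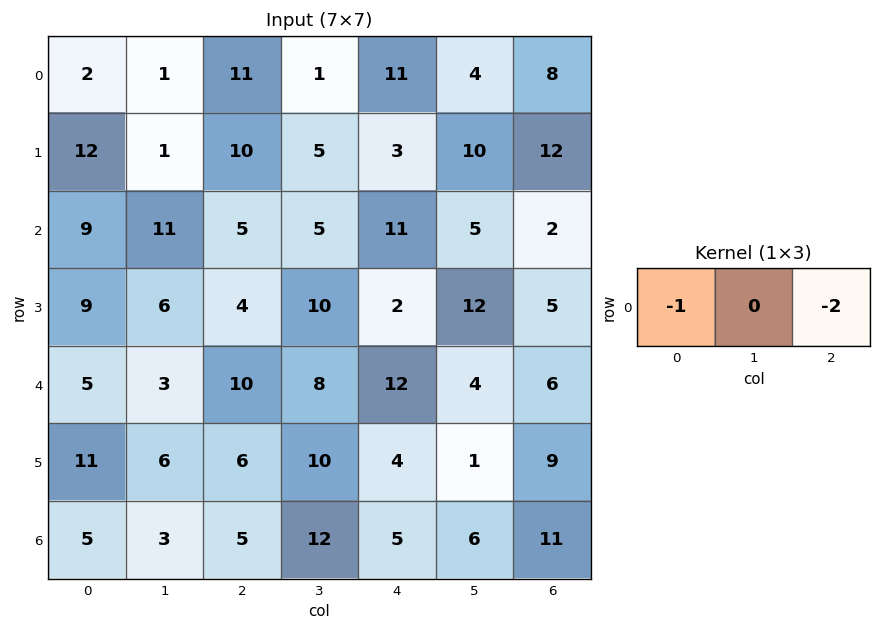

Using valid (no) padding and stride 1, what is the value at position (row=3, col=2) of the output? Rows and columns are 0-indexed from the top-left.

The receptive field on the input at this output position is [4 10 2]. Elementwise product with the kernel and sum: 4·-1 + 2·-2.

-8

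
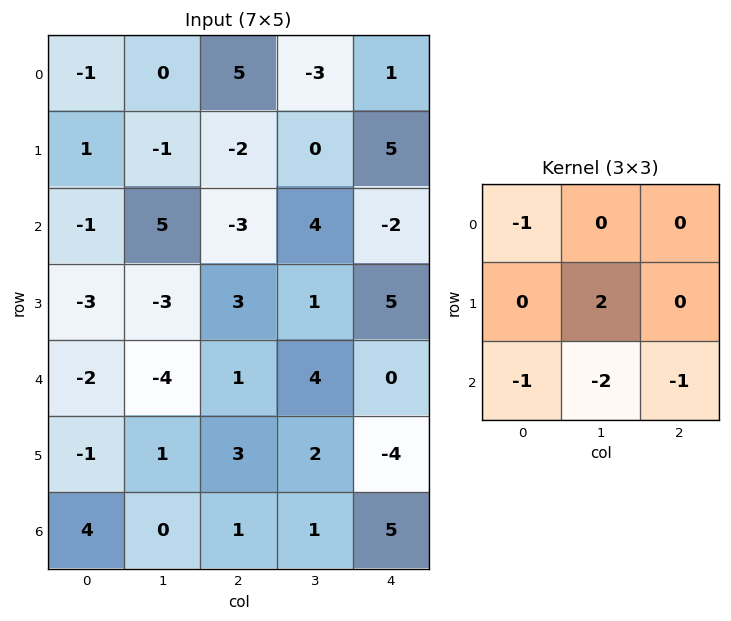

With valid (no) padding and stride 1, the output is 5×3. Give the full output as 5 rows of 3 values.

-7 -7 -8
15 -9 0
4 -1 -4
-9 -4 2
-1 7 -5

Output[0,0]: The receptive field on the input at this output position is [-1 0 5 / 1 -1 -2 / -1 5 -3]. Elementwise product with the kernel and sum: -1·-1 + -1·2 + -1·-1 + 5·-2 + -3·-1.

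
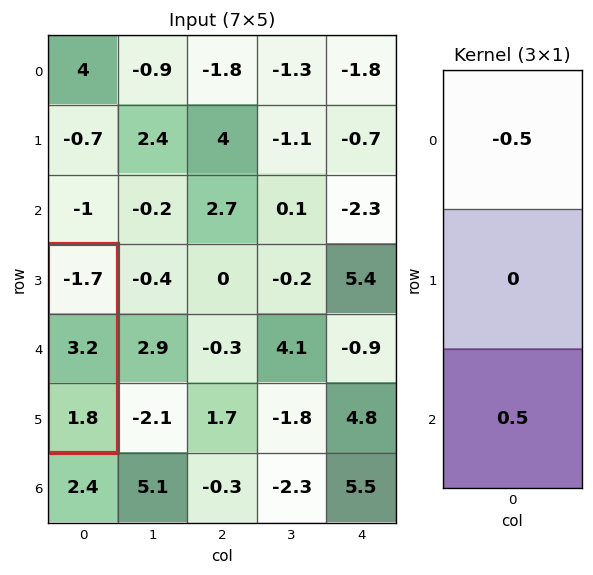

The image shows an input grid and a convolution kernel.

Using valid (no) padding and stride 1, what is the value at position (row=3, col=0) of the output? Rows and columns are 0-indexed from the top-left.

1.75

The receptive field on the input at this output position is [-1.7 / 3.2 / 1.8]. Elementwise product with the kernel and sum: -1.7·-0.5 + 1.8·0.5.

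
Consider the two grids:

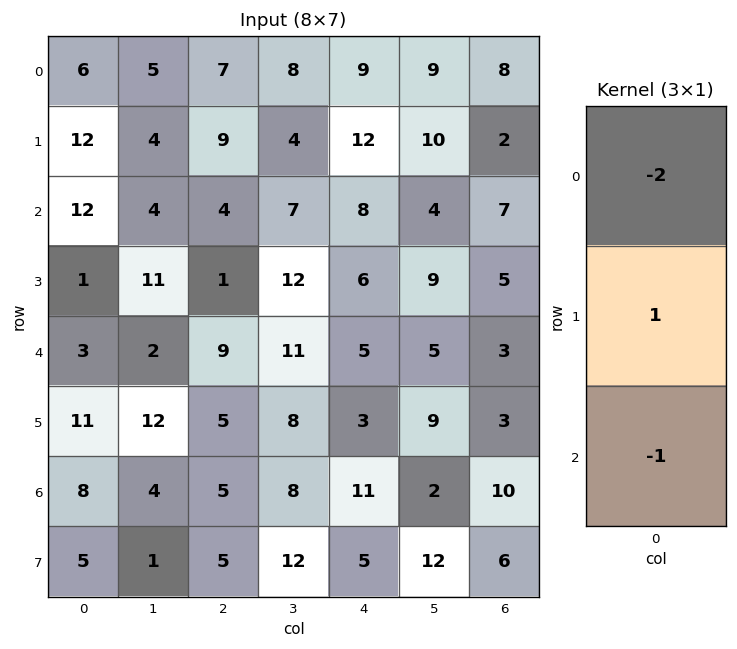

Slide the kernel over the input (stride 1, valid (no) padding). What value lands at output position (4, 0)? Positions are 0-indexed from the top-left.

-3

The receptive field on the input at this output position is [3 / 11 / 8]. Elementwise product with the kernel and sum: 3·-2 + 11·1 + 8·-1.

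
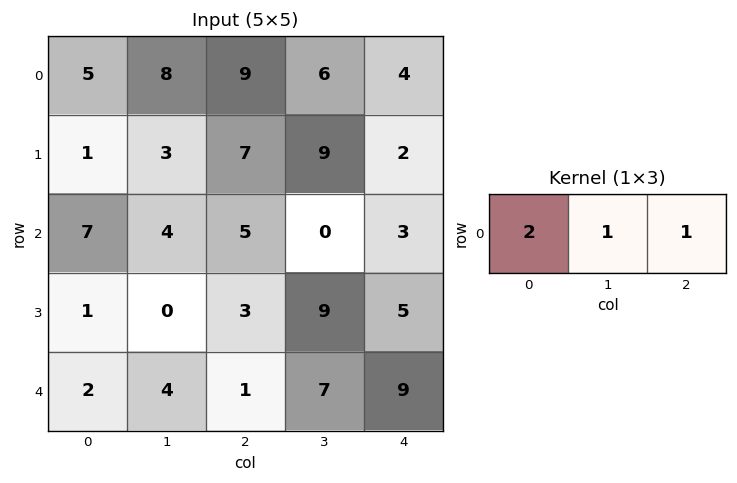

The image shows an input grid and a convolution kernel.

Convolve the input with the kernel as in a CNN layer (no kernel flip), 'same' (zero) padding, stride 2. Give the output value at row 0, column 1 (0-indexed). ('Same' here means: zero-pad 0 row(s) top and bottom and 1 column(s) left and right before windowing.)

31

The receptive field on the zero-padded input at this output position is [8 9 6]. Elementwise product with the kernel and sum: 8·2 + 9·1 + 6·1.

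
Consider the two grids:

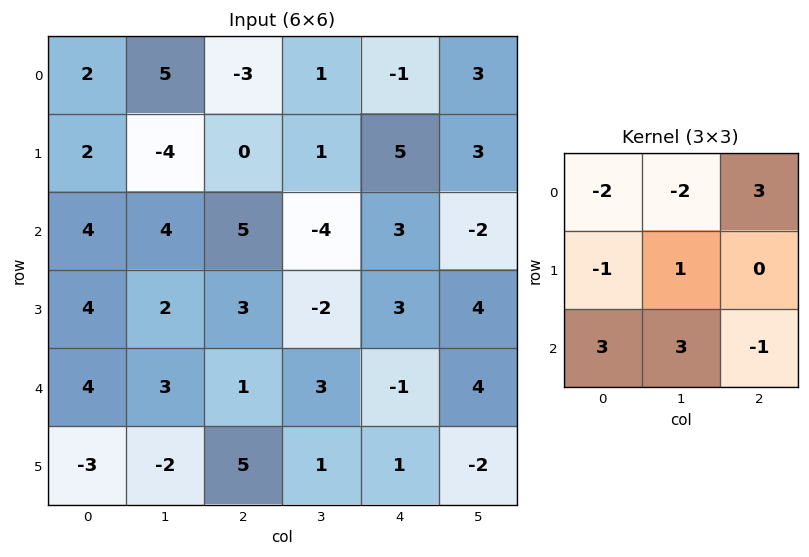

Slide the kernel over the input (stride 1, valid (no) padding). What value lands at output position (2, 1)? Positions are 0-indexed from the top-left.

-20

The receptive field on the input at this output position is [4 5 -4 / 2 3 -2 / 3 1 3]. Elementwise product with the kernel and sum: 4·-2 + 5·-2 + -4·3 + 2·-1 + 3·1 + 3·3 + 1·3 + 3·-1.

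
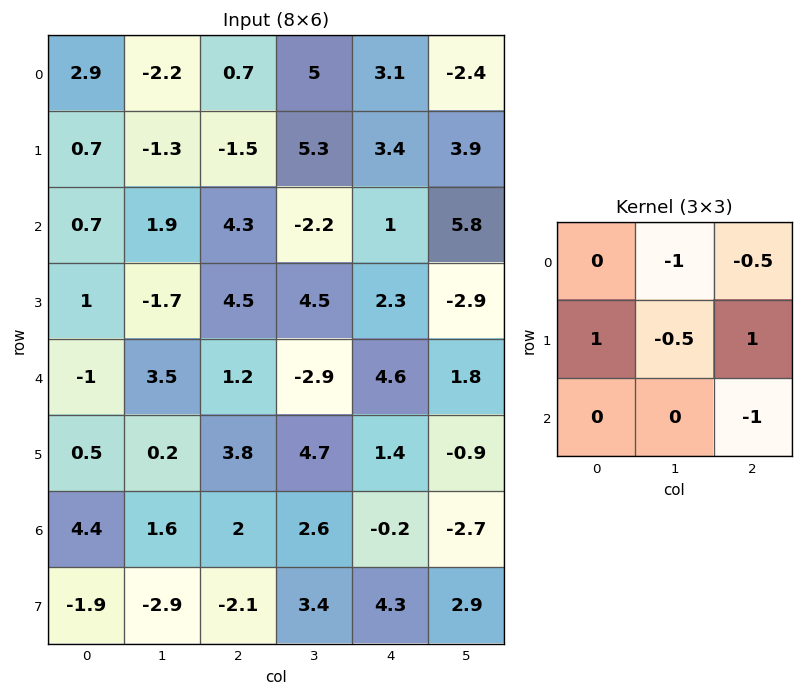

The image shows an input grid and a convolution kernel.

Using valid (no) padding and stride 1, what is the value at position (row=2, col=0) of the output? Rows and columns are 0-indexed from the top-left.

The receptive field on the input at this output position is [0.7 1.9 4.3 / 1 -1.7 4.5 / -1 3.5 1.2]. Elementwise product with the kernel and sum: 1.9·-1 + 4.3·-0.5 + 1·1 + -1.7·-0.5 + 4.5·1 + 1.2·-1.

1.1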